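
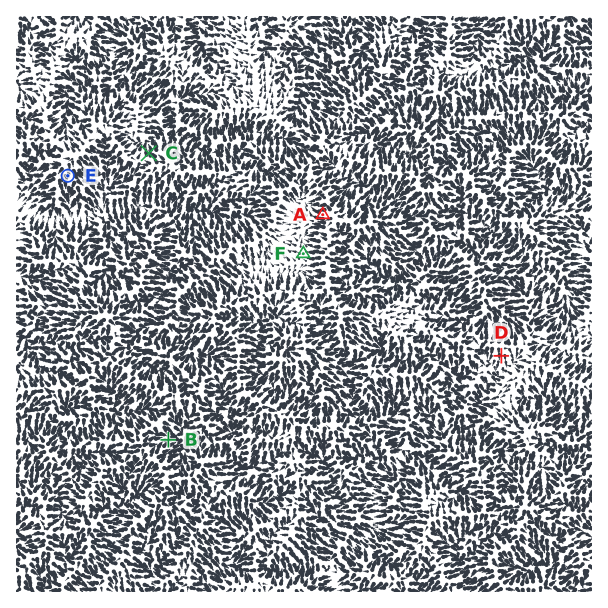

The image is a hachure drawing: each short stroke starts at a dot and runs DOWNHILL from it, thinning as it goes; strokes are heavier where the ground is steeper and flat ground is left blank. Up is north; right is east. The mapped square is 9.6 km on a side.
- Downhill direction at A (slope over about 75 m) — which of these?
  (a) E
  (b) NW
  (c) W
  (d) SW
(c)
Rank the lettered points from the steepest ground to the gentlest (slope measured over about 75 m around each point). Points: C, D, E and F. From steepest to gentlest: E C D F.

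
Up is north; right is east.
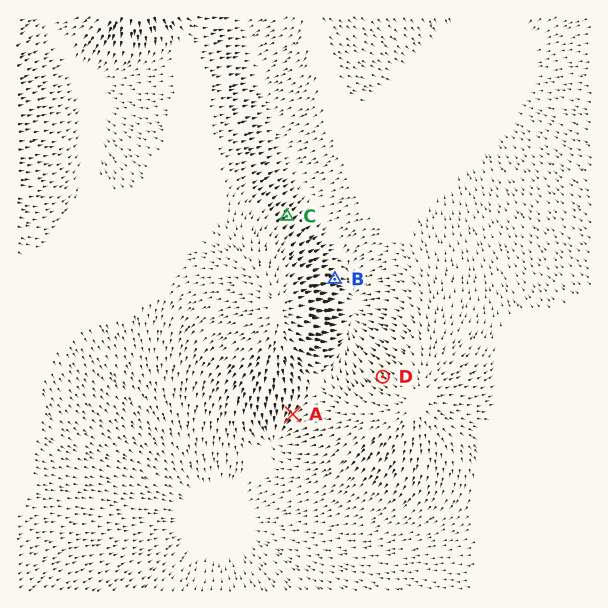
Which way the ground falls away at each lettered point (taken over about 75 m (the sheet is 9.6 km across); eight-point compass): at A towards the SW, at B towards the E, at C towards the NE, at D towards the NW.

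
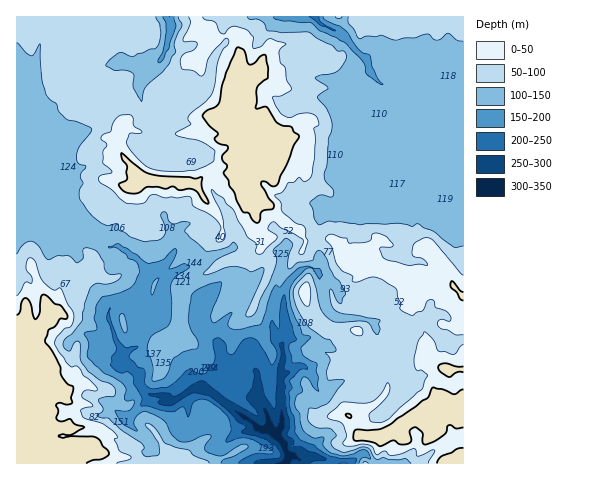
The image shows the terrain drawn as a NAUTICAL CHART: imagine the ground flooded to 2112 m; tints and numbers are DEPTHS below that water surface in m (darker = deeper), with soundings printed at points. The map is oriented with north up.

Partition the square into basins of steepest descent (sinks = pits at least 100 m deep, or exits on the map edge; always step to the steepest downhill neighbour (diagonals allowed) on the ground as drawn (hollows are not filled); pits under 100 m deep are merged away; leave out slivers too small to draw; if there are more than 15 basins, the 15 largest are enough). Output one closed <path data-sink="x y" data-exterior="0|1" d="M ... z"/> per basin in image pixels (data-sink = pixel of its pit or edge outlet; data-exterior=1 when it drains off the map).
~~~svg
<path data-sink="290 456" data-exterior="0" d="M47 16l-31 1 0 446 447 1 1-167-12-10-7 4-18 0-11 7-10-7-2-9-22-9-13-12-15 7-7-2-5-6-4-15-6-6-19 0-7 2-7-10-12-6-20-21-18-10-9-26 1-15 6-8-5-8-8-2-14 5-19-7-33 0-14 5-22-9-7-6-6 1-9-6-9-4-14-16-23-10-11-11-4-10 2-41z"/><path data-sink="315 17" data-exterior="1" d="M463 16l-268 1 2 5-1 5 13 2 4 13 15-7 6 0 6 5-1 33 6 9 0 31 4 30-8 10-1 15 9 26 18 10 20 21 12 6 7 10 7-2 19 0 6 6 4 15 5 6 7 2 15-7 13 12 22 9 2 9 10 7 11-7 18 0 7-4 12 8z"/><path data-sink="169 17" data-exterior="1" d="M194 16l-146 0 3 10 0 16-2 6 1 22 11 16 26 12 14 16 9 4 9 6 6-1 7 6 22 9 14-5 33 0 19 7 16-5 6 2 6 7-3-10-18-20-9 2-28 0-15-16-6-2-6-9 0-2 25-24 9-1 15-20-2-13-14-1 1-6z"/>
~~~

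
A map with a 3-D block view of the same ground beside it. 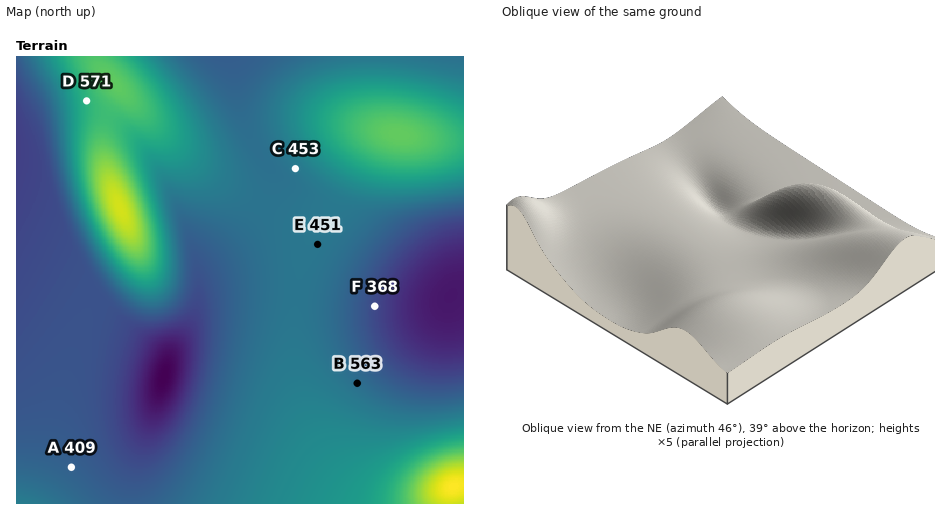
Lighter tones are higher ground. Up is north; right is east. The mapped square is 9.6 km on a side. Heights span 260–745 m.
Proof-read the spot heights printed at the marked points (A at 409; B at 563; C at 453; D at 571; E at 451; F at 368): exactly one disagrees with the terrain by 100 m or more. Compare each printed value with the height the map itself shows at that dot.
B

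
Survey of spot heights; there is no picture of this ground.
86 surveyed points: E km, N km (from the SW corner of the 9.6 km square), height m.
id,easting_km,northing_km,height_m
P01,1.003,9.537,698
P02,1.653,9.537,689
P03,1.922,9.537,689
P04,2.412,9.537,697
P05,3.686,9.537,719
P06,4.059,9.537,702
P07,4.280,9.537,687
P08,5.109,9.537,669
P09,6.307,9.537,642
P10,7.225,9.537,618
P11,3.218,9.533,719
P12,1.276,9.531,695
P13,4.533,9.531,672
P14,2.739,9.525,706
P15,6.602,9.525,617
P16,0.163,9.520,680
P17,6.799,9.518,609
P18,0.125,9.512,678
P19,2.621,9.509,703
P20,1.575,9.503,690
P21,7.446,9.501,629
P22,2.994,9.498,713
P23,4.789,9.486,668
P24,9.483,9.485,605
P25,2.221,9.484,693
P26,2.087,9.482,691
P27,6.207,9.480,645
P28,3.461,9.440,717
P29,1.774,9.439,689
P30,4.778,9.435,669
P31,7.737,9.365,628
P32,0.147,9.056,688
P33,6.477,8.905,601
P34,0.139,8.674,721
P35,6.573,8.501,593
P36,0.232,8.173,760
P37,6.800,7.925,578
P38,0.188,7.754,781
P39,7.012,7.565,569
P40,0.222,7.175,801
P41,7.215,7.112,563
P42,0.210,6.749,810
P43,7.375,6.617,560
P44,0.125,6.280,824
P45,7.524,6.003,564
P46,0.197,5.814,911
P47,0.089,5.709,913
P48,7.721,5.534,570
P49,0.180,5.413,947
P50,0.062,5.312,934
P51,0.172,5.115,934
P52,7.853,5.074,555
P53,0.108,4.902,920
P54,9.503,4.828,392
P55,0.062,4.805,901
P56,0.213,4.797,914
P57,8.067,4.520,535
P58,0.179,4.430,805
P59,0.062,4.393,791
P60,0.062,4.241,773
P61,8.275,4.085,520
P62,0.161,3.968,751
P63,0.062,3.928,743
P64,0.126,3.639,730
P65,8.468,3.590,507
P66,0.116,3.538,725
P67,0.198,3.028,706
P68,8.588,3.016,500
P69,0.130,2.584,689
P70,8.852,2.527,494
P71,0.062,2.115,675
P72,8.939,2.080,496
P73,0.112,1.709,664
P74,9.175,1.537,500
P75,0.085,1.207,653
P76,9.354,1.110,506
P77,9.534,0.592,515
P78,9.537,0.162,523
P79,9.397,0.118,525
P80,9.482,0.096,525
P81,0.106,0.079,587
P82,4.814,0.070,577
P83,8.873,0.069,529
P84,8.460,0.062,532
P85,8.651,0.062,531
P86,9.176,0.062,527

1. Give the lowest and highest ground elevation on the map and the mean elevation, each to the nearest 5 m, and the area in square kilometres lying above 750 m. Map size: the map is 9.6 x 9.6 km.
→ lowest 385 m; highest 970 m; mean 645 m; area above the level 13.9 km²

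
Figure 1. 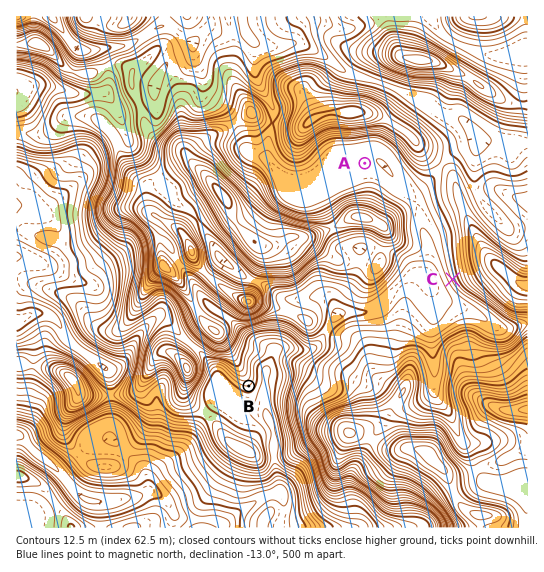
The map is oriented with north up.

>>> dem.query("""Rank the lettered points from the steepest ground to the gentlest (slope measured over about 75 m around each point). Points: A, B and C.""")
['C', 'B', 'A']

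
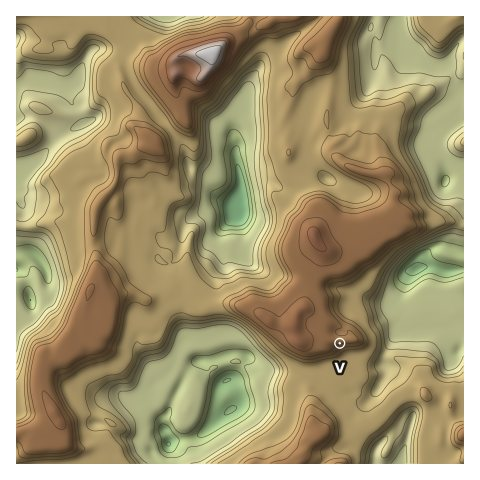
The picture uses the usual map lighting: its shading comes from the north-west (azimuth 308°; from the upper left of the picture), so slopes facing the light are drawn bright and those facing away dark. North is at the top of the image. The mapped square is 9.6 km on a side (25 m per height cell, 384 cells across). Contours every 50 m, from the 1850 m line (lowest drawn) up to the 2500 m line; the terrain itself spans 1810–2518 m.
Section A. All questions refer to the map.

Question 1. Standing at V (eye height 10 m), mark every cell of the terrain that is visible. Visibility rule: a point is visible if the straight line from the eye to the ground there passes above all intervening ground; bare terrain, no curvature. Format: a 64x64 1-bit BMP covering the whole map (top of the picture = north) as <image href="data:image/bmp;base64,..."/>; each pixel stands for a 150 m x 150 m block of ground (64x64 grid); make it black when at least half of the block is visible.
<image width="64" height="64" href="data:image/bmp;base64,Qk0+AgAAAAAAAD4AAAAoAAAAQAAAAEAAAAABAAEAAAAAAAACAAATCwAAEwsAAAIAAAAAAAAA////AAAAAAAAAAAf/geA/wAAAAf/A4B/AAAAAf8DgHoAAAAA/wPAfgAAAAA+P+B/AAAAAA4/8H8AAAAAB3/4PgAAAAADf/wwAAAAAAP//mAAAAAAA///5AAAAAAA/8/vAAAAAAB/z/8AAAAAAD/v8QAAAAAAD+/gAAAAAAAH5+AAAAAAAAPn4QAAAAAAD4AAAAAAAAAHAAAAAAAAAAAAAAAAAAAAAAAAAAAAAAAAAAAAAAAAAAAAAAAAAAAAAAAAAAAAAAAAAAAAAAAAAAAAAAAAAAAAAAAAAAAAAAAAAAAAAAAAAAAAAAAAAAAAAAAAAAAAAAAAAAAAAAAAAAAAAAAAAAAAAAAAAAAAAAAAAAAAAAAAAAAAAAAAAAAAAAAAAAAAAAAAAAAAAAAAAAAAAAAAAAAAAAAAAAAAAAAAAAAAAAAAAAAAAAAAAAAAAAAAAAAAAAAAAAAAAAAAAAAAAAAAAAAAAAAAAAAAAAAAAAAAAAAAAAAAAAAAAAAAAAAAAAAAAAAAAAAAAAAAAAAAAAAAAAAAAAAAAAAAAAAAAAAAAAAAAAAAAAAAAAAAAAAAAAAAAAAAAAAAAAAAAAAAAAAAAAAAAAAAAAAAAAAAAAAAAAAAAAAAAAAAAAAAAAAAAAAAAAAAAAAAAAAAAAAAAAAAAAAAAAAAAAAAAAAAAAAAAAAAAAAAAA=="/>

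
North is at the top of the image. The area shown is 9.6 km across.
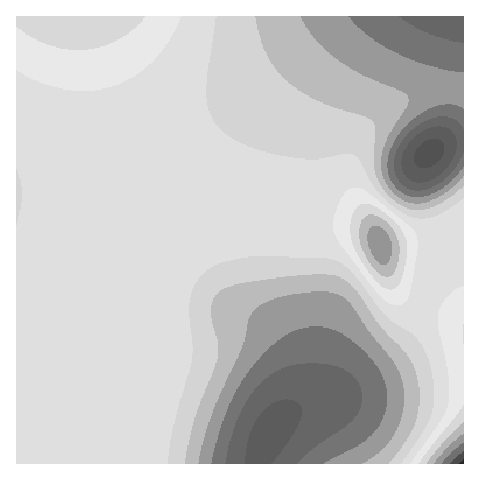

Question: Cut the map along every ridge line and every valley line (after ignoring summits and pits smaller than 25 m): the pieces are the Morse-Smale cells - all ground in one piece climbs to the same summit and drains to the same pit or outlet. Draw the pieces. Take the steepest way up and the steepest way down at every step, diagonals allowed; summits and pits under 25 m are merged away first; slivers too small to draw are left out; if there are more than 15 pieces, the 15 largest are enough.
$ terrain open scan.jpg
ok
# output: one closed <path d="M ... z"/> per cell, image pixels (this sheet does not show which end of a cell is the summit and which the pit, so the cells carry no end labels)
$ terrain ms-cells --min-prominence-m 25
<path d="M252 220l-22 1-29 7-23 14-18 22-13 33-5 49-19 79-4 38 344 1 1-144-40-14-3 1-1 6-14 24-21 20-50 37-31 12-22 12 10-12 5-9 1-29-10-34-20-25-8-16-4-16z"/><path d="M134 164l-57 18-61 8 1 274 102-1 4-38 19-79 5-49 9-27 13-21 0-8-4-11z"/><path d="M463 16l-102 0-17 14-50 58-17 24-11 24-12 43-1 41 100 5 14 3 9 7-24-48-2-23 3-16 12-19 13-14 19-13 26-10 12-2 22 0 7-55z"/><path d="M343 16l-251 0 16 67 26 78 4 2 14-6 33-16 30-19 42-31z"/><path d="M284 220l-31 0 0 10 3 47 5 20 7 12 20 25 9 27 1 31-6 14-6 7 1 2 17-9 24-8 13-8 50-38 21-23 8-16 1-7-16-8-12-13-8-21-5-21-9-12-18-6-44-1z"/><path d="M91 16l-75 1 1 173 60-8 32-8 26-10-22-65z"/><path d="M454 90l-31 2-17 6-22 12-25 27-6 11-3 16 0 11 3 15 23 44 17 51 12 13 16 8 13-34 7-10 13-6-26-63-4-13 0-20 3-6 11-10 8-14 10-31 1-8z"/><path d="M360 16l-16 0-3 2-84 73-46 33-26 17-50 23 33 72 0 16 15-14 18-10 22-6 30-2 0-31 5-29 8-24 11-24 35-48z"/><path d="M461 91l-3 0-2 3-4 19-9 24-16 17-3 6 0 20 4 13 26 63-13 6-7 10-12 34 41 13 1-227z"/><path d="M463 36l-6 49 0 5 5 2 2-1z"/>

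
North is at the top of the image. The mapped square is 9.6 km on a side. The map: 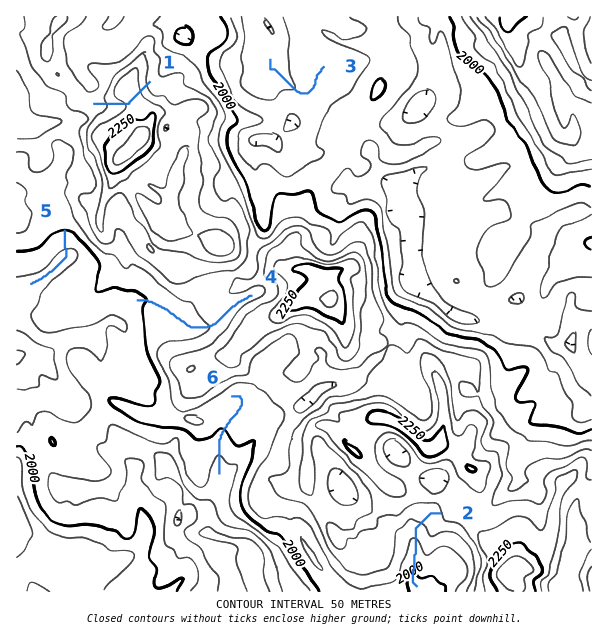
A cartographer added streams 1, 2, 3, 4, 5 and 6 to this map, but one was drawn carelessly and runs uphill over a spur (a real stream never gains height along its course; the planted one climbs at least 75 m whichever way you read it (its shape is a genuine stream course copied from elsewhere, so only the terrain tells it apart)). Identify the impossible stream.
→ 1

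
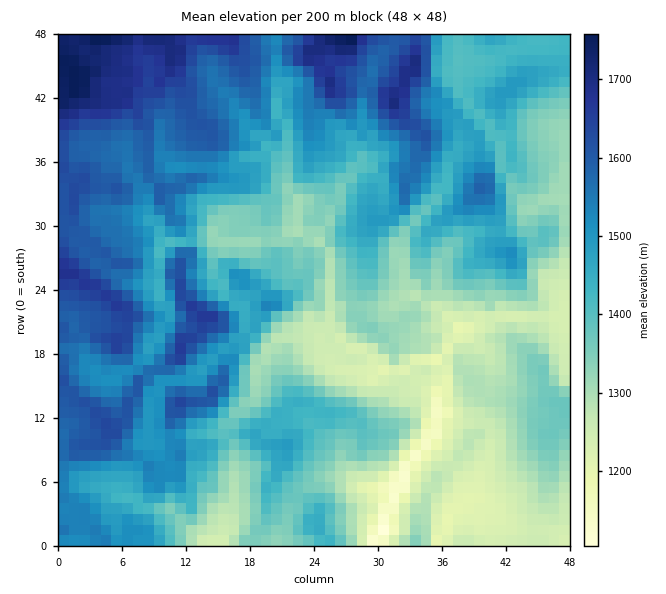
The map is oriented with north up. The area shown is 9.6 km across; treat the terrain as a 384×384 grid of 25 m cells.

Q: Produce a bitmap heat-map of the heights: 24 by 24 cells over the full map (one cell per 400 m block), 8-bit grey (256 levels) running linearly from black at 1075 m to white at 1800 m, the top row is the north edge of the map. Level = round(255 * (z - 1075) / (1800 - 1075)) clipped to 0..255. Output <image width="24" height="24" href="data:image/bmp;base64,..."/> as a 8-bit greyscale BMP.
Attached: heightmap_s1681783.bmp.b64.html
<image width="24" height="24" href="data:image/bmp;base64,Qk12BgAAAAAAADYEAAAoAAAAGAAAABgAAAABAAgAAAAAAEACAAATCwAAEwsAAAABAAAAAAAAAAAAAAEBAQACAgIAAwMDAAQEBAAFBQUABgYGAAcHBwAICAgACQkJAAoKCgALCwsADAwMAA0NDQAODg4ADw8PABAQEAAREREAEhISABMTEwAUFBQAFRUVABYWFgAXFxcAGBgYABkZGQAaGhoAGxsbABwcHAAdHR0AHh4eAB8fHwAgICAAISEhACIiIgAjIyMAJCQkACUlJQAmJiYAJycnACgoKAApKSkAKioqACsrKwAsLCwALS0tAC4uLgAvLy8AMDAwADExMQAyMjIAMzMzADQ0NAA1NTUANjY2ADc3NwA4ODgAOTk5ADo6OgA7OzsAPDw8AD09PQA+Pj4APz8/AEBAQABBQUEAQkJCAENDQwBEREQARUVFAEZGRgBHR0cASEhIAElJSQBKSkoAS0tLAExMTABNTU0ATk5OAE9PTwBQUFAAUVFRAFJSUgBTU1MAVFRUAFVVVQBWVlYAV1dXAFhYWABZWVkAWlpaAFtbWwBcXFwAXV1dAF5eXgBfX18AYGBgAGFhYQBiYmIAY2NjAGRkZABlZWUAZmZmAGdnZwBoaGgAaWlpAGpqagBra2sAbGxsAG1tbQBubm4Ab29vAHBwcABxcXEAcnJyAHNzcwB0dHQAdXV1AHZ2dgB3d3cAeHh4AHl5eQB6enoAe3t7AHx8fAB9fX0Afn5+AH9/fwCAgIAAgYGBAIKCggCDg4MAhISEAIWFhQCGhoYAh4eHAIiIiACJiYkAioqKAIuLiwCMjIwAjY2NAI6OjgCPj48AkJCQAJGRkQCSkpIAk5OTAJSUlACVlZUAlpaWAJeXlwCYmJgAmZmZAJqamgCbm5sAnJycAJ2dnQCenp4An5+fAKCgoAChoaEAoqKiAKOjowCkpKQApaWlAKampgCnp6cAqKioAKmpqQCqqqoAq6urAKysrACtra0Arq6uAK+vrwCwsLAAsbGxALKysgCzs7MAtLS0ALW1tQC2trYAt7e3ALi4uAC5ubkAurq6ALu7uwC8vLwAvb29AL6+vgC/v78AwMDAAMHBwQDCwsIAw8PDAMTExADFxcUAxsbGAMfHxwDIyMgAycnJAMrKygDLy8sAzMzMAM3NzQDOzs4Az8/PANDQ0ADR0dEA0tLSANPT0wDU1NQA1dXVANbW1gDX19cA2NjYANnZ2QDa2toA29vbANzc3ADd3d0A3t7eAN/f3wDg4OAA4eHhAOLi4gDj4+MA5OTkAOXl5QDm5uYA5+fnAOjo6ADp6ekA6urqAOvr6wDs7OwA7e3tAO7u7gDv7+8A8PDwAPHx8QDy8vIA8/PzAPT09AD19fUA9vb2APf39wD4+PgA+fn5APr6+gD7+/sA/Pz8AP39/QD+/v4A////AKKinJqQakg+UWNdcX1dKB5PPzU5Nzo+OqOhkIx7ZmZIS2hnc3tXNxpFQi4xNDtDQ6CQgoKTiHVbT3FyaWZJMRsuRjQwNj9MSqCWkJGhnoFnU2yEblxLRjMeP0A2O0hVVrW6tqGYoY57ZoKPf2tfZlsqJj1CPVBgYLO8w6qYpod0d4aEf3ZvcGVQIDREQ1RlZ7m+traYv7OZY2iAgHtyXlBFJzFGTFhkarqlnrOdpaK1eVdtbFVGPD48MTpNTFViWLKepqKnuJmehVJZTT07Nzs3M0BKR1ZjRbGyxrSSvr2fj2JLRD49SFhRSTU8R1ZRPra6wcCfpMjDkohaR0JSXVVVRzU2Pj9AOb7Dy7eOqr2Xh5WRZk9ZXlFOSkxQUVRNO9HLtaOJupp6mIdybVJib1tVW2Vub3tNP8m4t6+Iq5ltbWltZFdqfF5haGiDjpJfTbu3rqaNiXlYWlxYVVl9inBqgXF+i3xuX76vqp6Vp4RiYGdfV114kJJ7fZOWk2RdWcG6t6ysrJSIhXljXWdtio6lfoytnmNaUsC8tKquo6iek4pphH5wepOsloWhj3JkVruzrq6tqa+ulYV2j5KFfo6rq4iPfXdhWMa7uLays7u3npOEm5mRlKy8spGKeXNeV+HY1Mu8ubuuoKaFoa2ypM/CoI97jH1nYO3m2dTMxbqqsaqKoc/Gsc7Mo3t8i5GEd+7n3tXO2LqxvrKfwdPKtL3YonV2e4aHhOjo5drb3MnMyrGrzN7nxrjGpnd7gnx7fQ=="/>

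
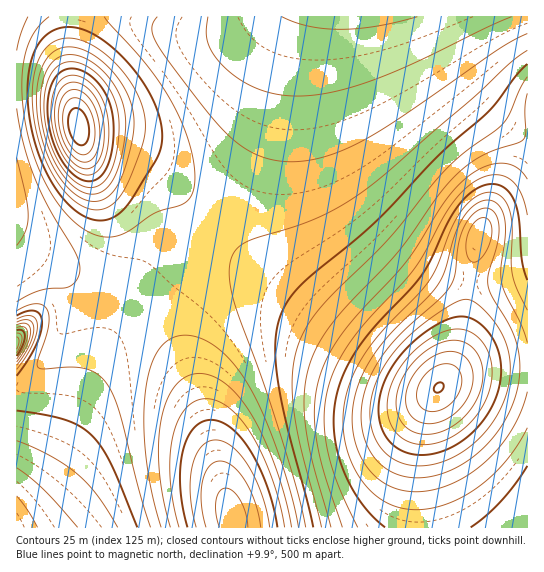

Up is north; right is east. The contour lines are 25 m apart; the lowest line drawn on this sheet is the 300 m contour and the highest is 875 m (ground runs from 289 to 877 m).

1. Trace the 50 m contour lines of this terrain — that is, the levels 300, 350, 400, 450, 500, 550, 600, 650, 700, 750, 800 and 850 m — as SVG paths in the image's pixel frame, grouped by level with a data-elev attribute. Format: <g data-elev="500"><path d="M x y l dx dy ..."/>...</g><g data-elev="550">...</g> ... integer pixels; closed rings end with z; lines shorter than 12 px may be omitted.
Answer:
<g data-elev="300"><path d="M219 527l-3-13 0-13 3-9 7-4 8 4 7 9 5 13 2 13"/></g><g data-elev="350"><path d="M196 527l-6-32 2-28 3-11 6-9 6-5 8-2 8 1 10 6 8 8 8 11 13 29 8 32"/></g><g data-elev="400"><path d="M179 527l-6-22-3-24 0-23 2-20 5-16 8-12 9-8 12-3 11 2 12 7 12 11 10 15 11 20 10 24 8 25 5 24"/><path d="M417 17l-40 9-36 3-32-3-27-9"/></g><g data-elev="450"><path d="M161 527l-9-33-6-36-2-35 1-32 5-24 8-17 12-11 15-4 16 3 17 10 16 16 15 21 14 30 15 37 13 42 8 33"/><path d="M17 108l6 34 11 35 15 32 26 44 5 16-3 10-7 7-31 5-22 11"/><path d="M527 34l-29 16-96 67-40 24-20 10-19 6-18 4-18 1-18-3-18-7-16-11-17-16-40-51-21-31-5-14 1-7 4-5"/><path d="M28 17l-7 17-4 16"/></g><g data-elev="500"><path d="M137 527l-27-65-9-16-10-11-12-9-14-6-20-5-28-4"/><path d="M17 376l18-29 5-13 2-11-2-8-5-4-8 0-10 5"/><path d="M92 219l10 1 9-2 9-5 9-10 29-48 4-13-1-16-4-17-8-18-13-18-14-17-16-14-15-9-14-5-14-1-10 4-8 5-7 9-5 10-4 14-1 14 2 35 9 36 14 31 18 22 11 8z"/><path d="M527 64l-11 11-27 36-50 44-68 71-68 57-12 14-8 13-5 14-2 15-1 18 2 21 9 45 27 104"/></g><g data-elev="550"><path d="M78 527l-34-37-27-22"/><path d="M17 365l12-19 5-17-1-6-4-3-6 0-6 2"/><path d="M88 201l10 0 8-3 7-7 6-9 7-16 6-24 2-16-1-13-3-12-5-12-8-12-10-11-10-9-12-7-11-3-9 0-8 3-7 5-9 15-4 23 1 28 7 28 12 24 14 18 8 6z"/><path d="M527 93l-2 16 1 24-2 6-6 4-23 7-13 6-15 9-13 12-17 20-39 55-64 69-11 16-9 16-6 16-3 16-1 17 1 19 7 38 19 68"/></g><g data-elev="600"><path d="M17 359l7-13 4-12-1-4-2-3-8 1"/><path d="M527 215l-7-24-5-8-8-5-8-3-9 0-11 4-9 6-11 10-10 14-24 44-11 16-52 58-22 31-8 19-6 18-2 19 1 20 4 21 6 22 23 50"/><path d="M88 187l7 0 7-4 5-5 5-9 6-28 0-28-7-20-12-17-16-12-8-2-8 0-6 2-6 4-7 13-4 20 1 22 6 23 10 20 13 15z"/></g><g data-elev="650"><path d="M17 353l4-8 1-7-1-4-4-1"/><path d="M527 310l-10-21-5-15-1-13 1-35-3-19-5-8-7-5-7-2-9 2-12 8-12 15-7 16-13 34-9 15-47 51-19 25-8 16-6 15-4 16-1 16 1 17 5 17 6 15 10 14 10 11 12 8 14 5 13 2 16-2 16-4 16-7 16-10 15-12 13-14 12-16 9-17"/><path d="M82 174l7 1 5-1 5-5 4-6 5-18 0-23-4-19-8-14-13-11-12-3-9 4-7 9-4 14 0 17 4 19 7 16 9 13z"/></g><g data-elev="700"><path d="M405 477l16 1 17-3 16-6 16-10 15-12 13-16 10-17 7-17 5-26-3-25-6-17-19-32-4-12 0-11 9-28 2-16-3-15-3-4-4-3-6 0-7 3-6 6-6 9-6 19-3 30-5 12-10 11-33 29-17 19-15 21-10 23-3 15-1 14 2 14 4 13 7 11 9 10 11 6z"/><path d="M83 162l7-1 7-9 3-13-1-16-3-13-6-11-8-7-9-2-7 3-5 8-2 10 0 14 3 12 5 12 8 9z"/></g><g data-elev="750"><path d="M412 454l10 1 12-1 12-4 12-6 11-9 10-10 15-23 7-24 0-12-2-12-4-11-6-10-8-9-8-5-10-2-9 0-12 5-15 9-13 10-12 12-9 13-8 13-4 14-2 12 0 12 2 10 5 10 7 8 9 6z"/><path d="M79 145l4 0 4-3 2-7 0-8-2-8-3-6-5-4-4-1-5 5-2 12 4 12z"/></g><g data-elev="800"><path d="M421 434l16-1 16-7 14-12 10-15 5-17 0-16-5-13-11-10-8-2-8-1-17 7-18 14-13 18-6 19 2 17 4 8 5 5z"/></g><g data-elev="850"><path d="M429 411l9 0 8-4 7-5 5-8 3-9 1-8-3-7-5-4-8-2-9 2-10 6-7 10-3 9 0 10 5 7z"/></g>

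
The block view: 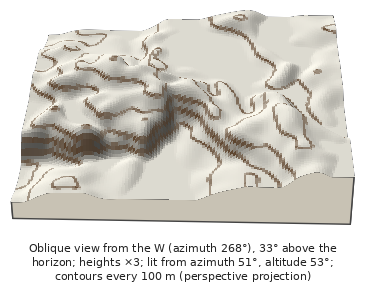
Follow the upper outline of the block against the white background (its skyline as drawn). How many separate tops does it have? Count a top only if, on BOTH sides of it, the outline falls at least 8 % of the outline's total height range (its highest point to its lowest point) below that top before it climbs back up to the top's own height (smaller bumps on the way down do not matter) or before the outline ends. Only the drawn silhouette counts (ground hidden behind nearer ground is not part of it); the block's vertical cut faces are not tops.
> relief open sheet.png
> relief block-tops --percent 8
1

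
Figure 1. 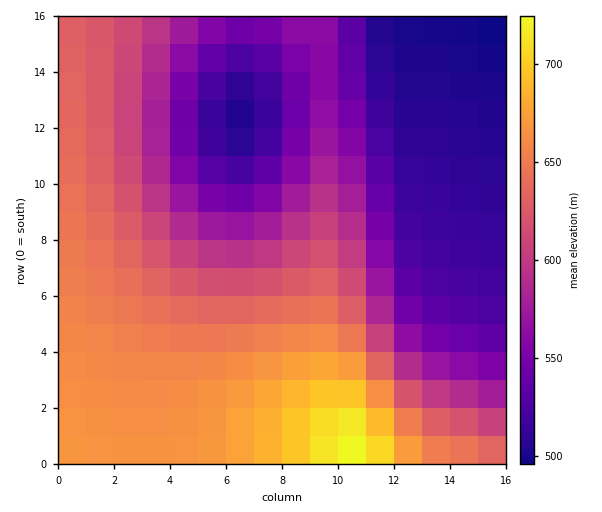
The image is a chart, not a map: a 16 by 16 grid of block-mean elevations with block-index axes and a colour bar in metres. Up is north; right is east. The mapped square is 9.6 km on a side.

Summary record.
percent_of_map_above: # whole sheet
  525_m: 79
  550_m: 68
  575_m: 58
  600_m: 49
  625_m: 39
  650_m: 24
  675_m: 7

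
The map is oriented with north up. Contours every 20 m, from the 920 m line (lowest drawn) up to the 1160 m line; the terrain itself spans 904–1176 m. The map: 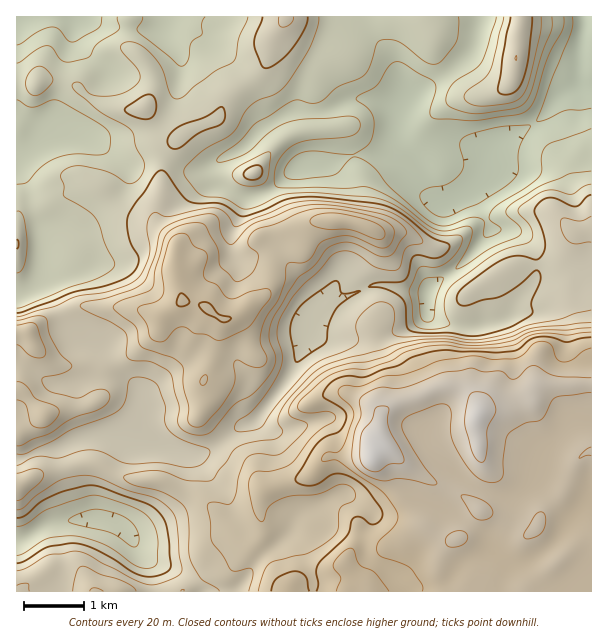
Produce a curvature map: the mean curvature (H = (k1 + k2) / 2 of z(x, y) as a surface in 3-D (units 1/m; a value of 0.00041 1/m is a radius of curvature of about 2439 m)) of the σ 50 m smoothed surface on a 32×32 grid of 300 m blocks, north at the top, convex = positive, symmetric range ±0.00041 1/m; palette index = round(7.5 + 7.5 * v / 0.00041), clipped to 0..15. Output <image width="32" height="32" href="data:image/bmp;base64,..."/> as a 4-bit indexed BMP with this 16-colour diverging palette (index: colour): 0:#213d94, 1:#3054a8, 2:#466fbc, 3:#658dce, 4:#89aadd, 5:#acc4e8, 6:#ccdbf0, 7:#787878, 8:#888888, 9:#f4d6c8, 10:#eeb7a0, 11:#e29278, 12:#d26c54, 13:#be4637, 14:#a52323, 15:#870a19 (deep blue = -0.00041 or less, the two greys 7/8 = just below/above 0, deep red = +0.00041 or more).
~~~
<image width="32" height="32" href="data:image/bmp;base64,Qk12AgAAAAAAAHYAAAAoAAAAIAAAACAAAAABAAQAAAAAAAACAAATCwAAEwsAABAAAAAAAAAAlD0hAKhUMAC8b0YAzo1lAN2qiQDoxKwA8NvMAHh4eACIiIgAyNb0AKC37gB4kuIAVGzSADdGvgAjI6UAGQqHALhovcm6Zzi6V4l2Z3iIh3d9nJkhOJiFmXymZ3lndmmXGJt1NWqomEZWxqlop2iFiFIzRUVpiGl2c5d4qId4qVjEVERFZ5hqZVaVSIZrl3l353dHmbqmbKd0E4hol1d3pt2pru/HaIua5kyXl1and4cUa8Y0REeaVsuPrFdchneJxiNGd1Z1Z0WJbbVnbHZ3eH+nVXd+1TKWICqjZm13d3eKmelmSMp1H/edu5VbmKdms0V4VVu6egG+2LisqZaqu1epiHVnp2yRWKWZiZypplWNVmWal2dshEM0Ov/tyf+M+FZUS4Z7eTV3iXIAAACJaU66vMyoqttid3q8BadzMTMRXKq2ipZ840dmiBXqh3iHhlIyKMhnR7hUdlwiTLl3h7WIZjP4tVeJ0jWYTTG9l4e1iHeD+pWceJY6+P/zJEeYlndoiV3pTtzf//9gXFR6uYmHeHpjagB823WDBUSM7ph5iLlatjJmIiElQ3d3U0lIWLuWN4RX3zJUeWd5h3ZWhnZlVoiZYwfERVZneHd3eYiHdlRniqtjndzKVpZURGiIdVWMymiLhkRWqlaJeWVUh4lrqIxXipiWlzRmSN3fk2adm2RKdoiZloiZdWZ4frN2emd2rWWGaZhpqWWZQ2/DZmp1q8VYdoqZV4h4m4Rdt1RWdUeGaIdnvIaHiJmUPMij"/>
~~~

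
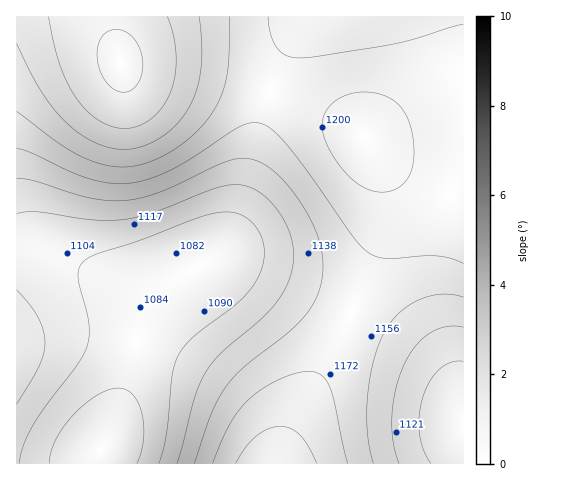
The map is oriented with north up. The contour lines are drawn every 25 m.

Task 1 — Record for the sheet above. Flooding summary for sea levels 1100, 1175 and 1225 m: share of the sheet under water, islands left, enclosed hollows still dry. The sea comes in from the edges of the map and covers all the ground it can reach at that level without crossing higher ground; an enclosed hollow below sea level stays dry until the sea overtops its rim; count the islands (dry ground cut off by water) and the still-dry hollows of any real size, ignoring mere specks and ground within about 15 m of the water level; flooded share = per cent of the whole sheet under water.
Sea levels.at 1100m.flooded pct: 18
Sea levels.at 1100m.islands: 0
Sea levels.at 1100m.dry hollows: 0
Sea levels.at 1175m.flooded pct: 60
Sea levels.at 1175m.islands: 0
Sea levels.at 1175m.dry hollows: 0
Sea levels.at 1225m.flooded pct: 90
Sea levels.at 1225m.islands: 0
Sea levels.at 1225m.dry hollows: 0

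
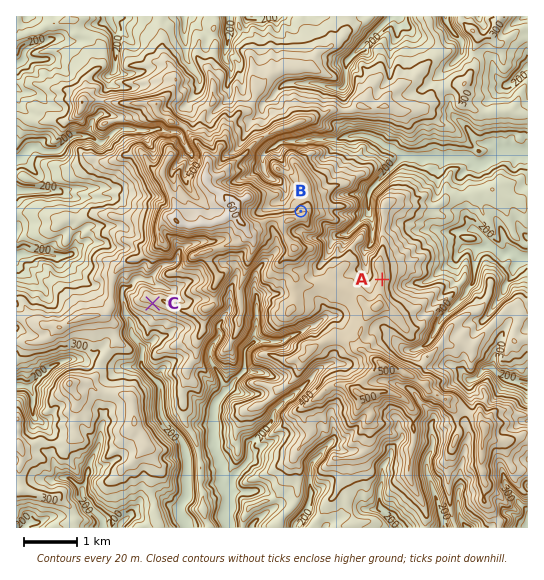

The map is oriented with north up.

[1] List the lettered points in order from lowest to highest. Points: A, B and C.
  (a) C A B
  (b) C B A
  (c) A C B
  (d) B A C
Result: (a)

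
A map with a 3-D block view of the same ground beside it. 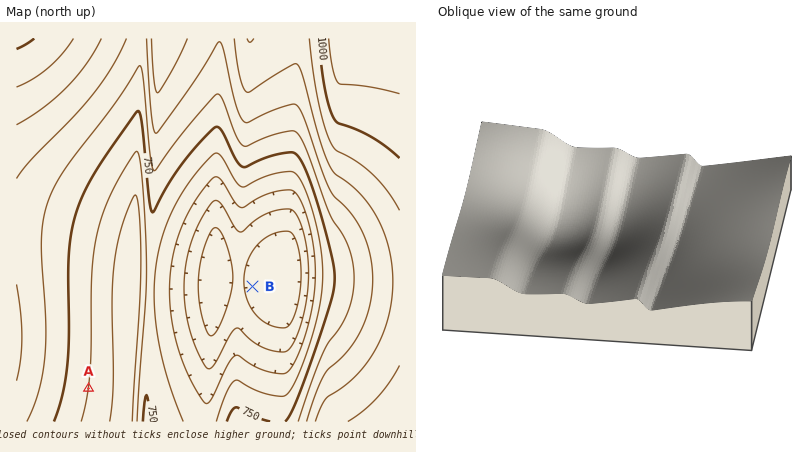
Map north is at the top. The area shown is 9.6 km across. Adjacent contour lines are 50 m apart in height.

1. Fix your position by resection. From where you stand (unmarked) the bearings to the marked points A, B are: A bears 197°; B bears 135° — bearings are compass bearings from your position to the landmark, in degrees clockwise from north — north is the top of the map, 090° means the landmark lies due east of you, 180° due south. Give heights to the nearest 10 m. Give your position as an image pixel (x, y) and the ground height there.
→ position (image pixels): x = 151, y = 185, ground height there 770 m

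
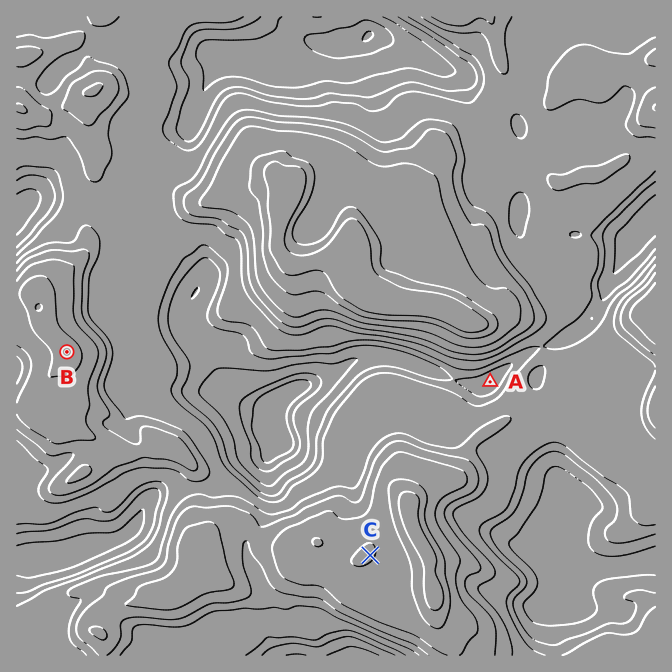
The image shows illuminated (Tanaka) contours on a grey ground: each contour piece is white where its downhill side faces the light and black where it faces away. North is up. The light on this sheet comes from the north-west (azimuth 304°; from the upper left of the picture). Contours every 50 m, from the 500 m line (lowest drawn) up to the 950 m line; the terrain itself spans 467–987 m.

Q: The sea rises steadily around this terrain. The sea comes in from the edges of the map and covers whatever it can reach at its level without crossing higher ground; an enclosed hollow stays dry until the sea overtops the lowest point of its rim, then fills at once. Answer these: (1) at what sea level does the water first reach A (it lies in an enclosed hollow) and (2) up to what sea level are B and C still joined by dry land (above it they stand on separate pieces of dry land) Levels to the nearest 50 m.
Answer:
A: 700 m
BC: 750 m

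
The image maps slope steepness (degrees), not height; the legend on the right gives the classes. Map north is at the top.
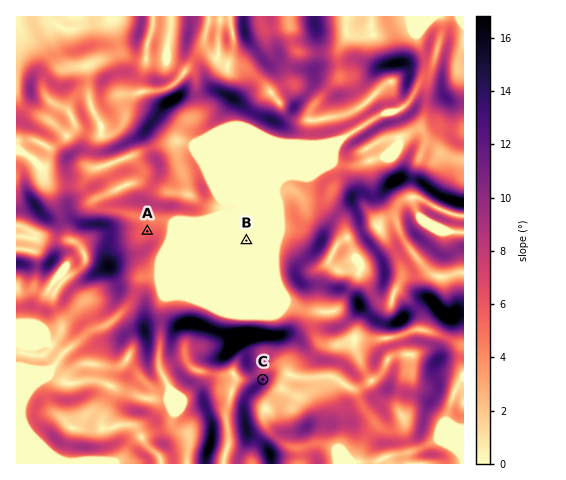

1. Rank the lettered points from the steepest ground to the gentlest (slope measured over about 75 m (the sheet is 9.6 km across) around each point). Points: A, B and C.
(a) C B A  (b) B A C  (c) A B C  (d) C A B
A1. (d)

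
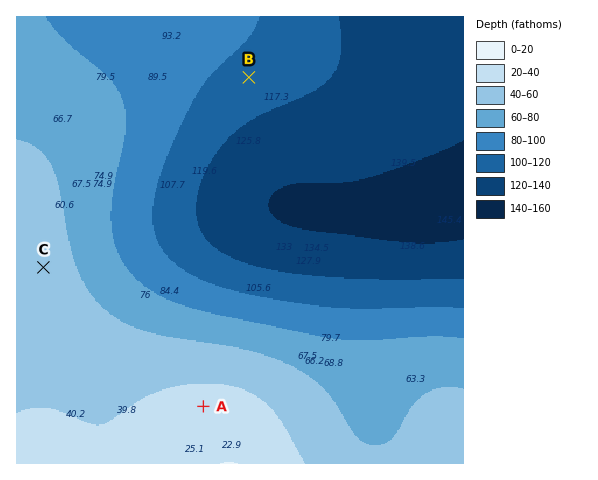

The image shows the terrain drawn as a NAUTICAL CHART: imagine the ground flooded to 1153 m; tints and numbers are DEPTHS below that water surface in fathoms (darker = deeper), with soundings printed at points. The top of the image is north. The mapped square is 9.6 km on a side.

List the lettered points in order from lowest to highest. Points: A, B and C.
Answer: B C A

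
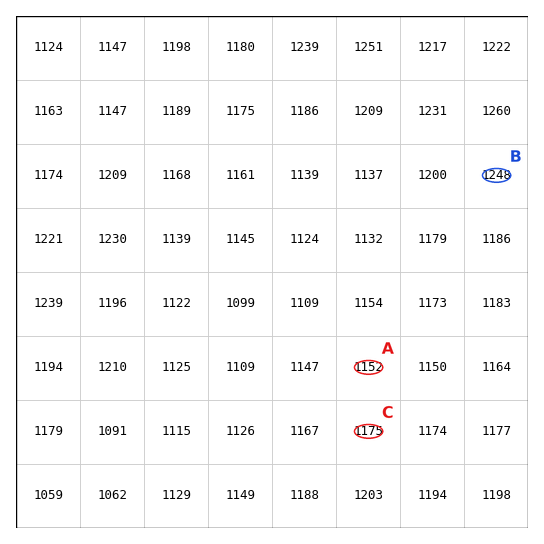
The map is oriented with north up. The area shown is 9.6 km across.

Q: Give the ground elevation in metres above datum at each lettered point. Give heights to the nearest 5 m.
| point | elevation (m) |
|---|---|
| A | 1150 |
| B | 1250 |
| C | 1175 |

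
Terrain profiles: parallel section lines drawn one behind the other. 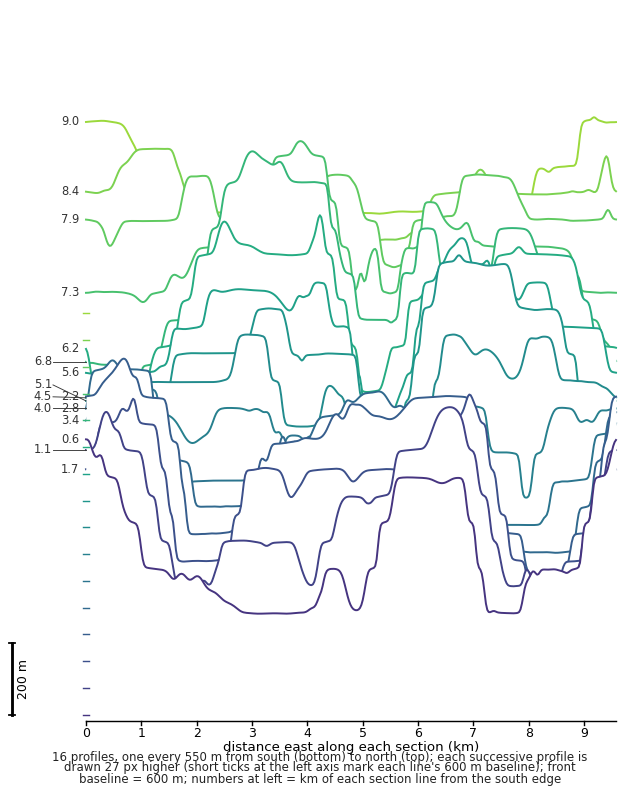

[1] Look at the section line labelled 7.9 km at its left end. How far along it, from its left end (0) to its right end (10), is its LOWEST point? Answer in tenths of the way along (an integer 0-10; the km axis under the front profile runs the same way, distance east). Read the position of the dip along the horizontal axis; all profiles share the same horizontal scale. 6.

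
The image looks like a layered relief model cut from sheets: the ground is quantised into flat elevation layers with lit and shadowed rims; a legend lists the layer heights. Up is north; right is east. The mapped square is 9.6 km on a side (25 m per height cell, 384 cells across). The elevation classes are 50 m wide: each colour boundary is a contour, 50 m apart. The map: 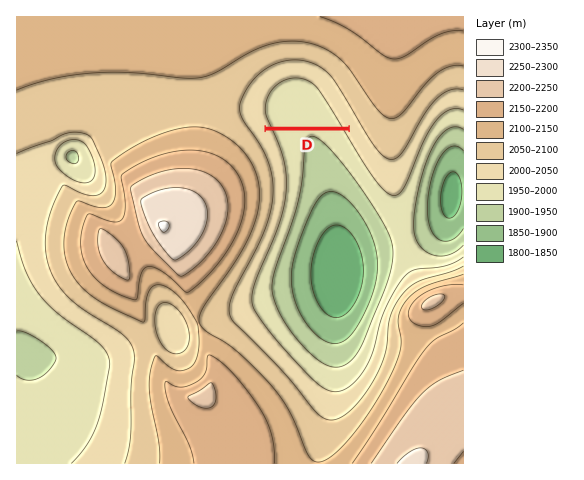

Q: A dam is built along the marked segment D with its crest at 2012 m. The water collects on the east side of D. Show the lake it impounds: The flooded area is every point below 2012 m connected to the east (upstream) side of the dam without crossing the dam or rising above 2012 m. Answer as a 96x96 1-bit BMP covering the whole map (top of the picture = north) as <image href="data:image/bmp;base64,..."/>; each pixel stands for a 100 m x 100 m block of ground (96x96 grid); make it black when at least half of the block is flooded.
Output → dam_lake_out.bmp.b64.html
<image width="96" height="96" href="data:image/bmp;base64,Qk2+BAAAAAAAAD4AAAAoAAAAYAAAAGAAAAABAAEAAAAAAIAEAAATCwAAEwsAAAIAAAAAAAAA////AAAAAAAAAAAAAAAAAAAAAAAAAAAAAAAAAAAAAAAAAAAAAAAAAAAAAAAAAAAAAAAAAAAAAAAAAAAAAAAAAAAAAAAAAAAAAAAAAAAAAAAAAAAAAAAAAAAAAAAAAAAAAAAAAAAAAAAAAAAAAAAAAAAAAAAAAAAAAAAAAAAAAAAAAAAAAAAAAAAAAAAAAAAAAAAAAAAAAAAAAAAAAAAAAAAAAAAAAAAAAAAAAAAAAAAAAAAAAAAAAAAAAAAAAAAAAAAAAAAAAAAAAAAAAAAAAAAAAAAAAAAAAAAAAAAAAAAAAAAAAAAAAAAAAAAAAAAAAAAAAAAAAAAAAAAAAAAAAAAAAAAAAAAAAAAAAAAAAAAAAAAAAAAAAAAAAAAAAAAAAAAAAAAAAAAAAAAAAAAAAAAAAAAAAAAAAAAAAAAAAAAAAAAAAAAAAAAAAAAAAAAAAAAAAAAAAAAAAAAAAAAAAAAAAAAAAAAAAAAAAAAAAAAAAAAAAAAAAAAAAAAAAAAAAAAAAAAAAAAAAAAAAAAAAAAAAAAAAAAAAAAAAAAAAAAAAAAAAAAAAAAAAAAAAAAAAAAAAAAAAAAAAAAAAAAAAAAAAAAAAAAAAAAAAAAAAAAAAAAAAAAAAAAAAAAAAAAAAAAAAAAAAAAAAAAAAAAAAAAAAAAAAAAAAAAAAAAAAAAAAAAAAAAAAAAAAAAAAAAAAAAAAAAAAAAAAAAAAAAAAAAAAAAAAAAAAAAAAAAAAAAAAAAAAAAAAAAAAAAAAAAAAAAAAAAAAAAAAAAAAAAAAAAAAAAAAAAAAAAAAAAAAAAAAAAAAAAAAAAAAAAAAAAAAAAAAAAAAAAAAAAAAAAAAAAAAAAAAAAAAAAAAAAAAAAAAAAAAAAAAAAAAAAAAAAAAAAAAAAAAAAAAAAAAAAAAAAAAAAAAAAAAAAAAAAAAAAAAAAAAAAAAAAAAAAAAAAAAAAAAAAAAAAAAAAAAAAAAAAAAAAAAAAAAAAAAAAAAAAAAAAAAAAAAAAAAAAAAAAAAAAAAAAAAAAAAAAAAAAAAAAAAAAAAAAAAAAAAAAAAAAAAAAAAAAAAAAAAAAAAAAAAAAAAAAAAAAAAAAAAAAAAAAAAAAAAAAAAAAAAAAAAAAAAAAAAAAAAAAAAAAAAAAAAAAAAAAAAAAAAAAAAAAH//4AAAAAAAAAAAAH//wAAAAAAAAAAAAP//wAAAAAAAAAAAAP//gAAAAAAAAAAAAP//AAAAAAAAAAAAAP//AAAAAAAAAAAAAH/+AAAAAAAAAAAAAH/+AAAAAAAAAAAAAD/8AAAAAAAAAAAAAB/4AAAAAAAAAAAAAA/wAAAAAAAAAAAAAAPAAAAAAAAAAAAAAAAAAAAAAAAAAAAAAAAAAAAAAAAAAAAAAAAAAAAAAAAAAAAAAAAAAAAAAAAAAAAAAAAAAAAAAAAAAAAAAAAAAAAAAAAAAAAAAAAAAAAAAAAAAAAAAAAAAAAAAAAAAAAAAAAAAAAAAAAAAAAAAAAAAAAAAAAAAAAAAAAAAAAAAAAAAAAAAAAAAAAAA="/>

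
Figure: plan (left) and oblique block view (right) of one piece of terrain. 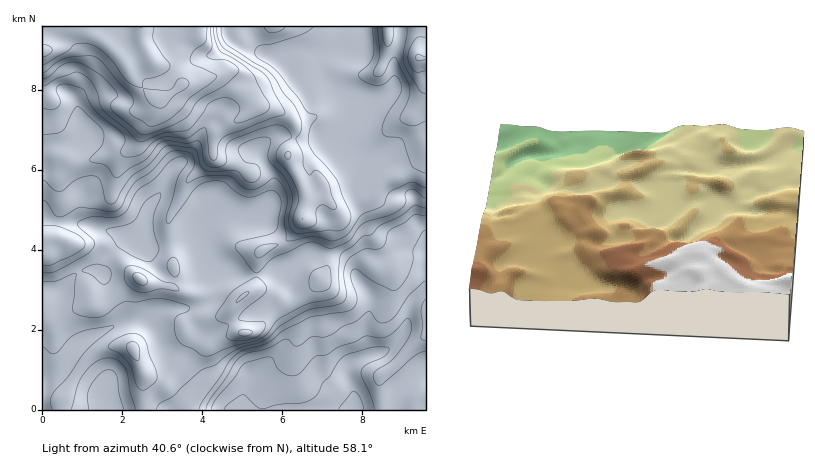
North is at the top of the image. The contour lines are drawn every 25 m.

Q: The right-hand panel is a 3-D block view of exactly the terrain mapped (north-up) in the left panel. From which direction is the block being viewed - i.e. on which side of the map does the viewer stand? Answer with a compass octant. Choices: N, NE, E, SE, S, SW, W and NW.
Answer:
N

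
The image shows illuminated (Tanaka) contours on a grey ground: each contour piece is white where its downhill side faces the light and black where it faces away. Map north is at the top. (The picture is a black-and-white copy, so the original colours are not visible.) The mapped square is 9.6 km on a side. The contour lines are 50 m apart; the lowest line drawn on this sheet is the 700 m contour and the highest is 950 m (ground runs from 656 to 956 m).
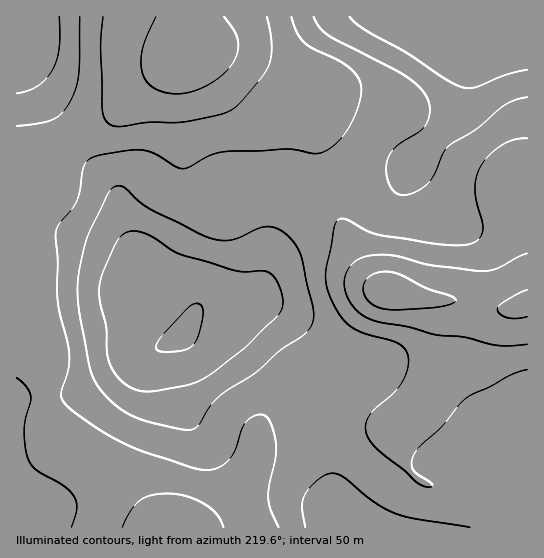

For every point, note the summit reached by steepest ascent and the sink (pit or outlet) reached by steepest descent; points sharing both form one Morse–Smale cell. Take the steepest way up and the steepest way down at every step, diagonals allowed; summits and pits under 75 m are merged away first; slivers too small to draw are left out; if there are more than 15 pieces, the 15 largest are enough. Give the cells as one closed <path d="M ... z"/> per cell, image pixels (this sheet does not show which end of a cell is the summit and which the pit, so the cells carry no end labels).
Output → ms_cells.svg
<path d="M225 51l-28 0-7 2-44 28-35 35-36 20-30 23-6 2-20 0-3 2 1 236 36-2 26-5 44-27 30-13 29-17 11-20 6-6 7-2 28-2 17-6 12-17 9-41 9-23 18-19 24-13-6-16-2-39-11-30 0-22-23-6-36-17z"/><path d="M259 304l-16 3-33 0-11 2-6 6-11 20-29 17-30 13-44 27-26 5-36 2-1 128 330 1-9-14-4-12-6-53 0-19 2-15 10-22 9-15 11-9-9-4-36-32-20-14-23-12z"/><path d="M323 187l-24 12-18 19-9 23-9 41-7 12-5 5-12 5-22 2 26 1 16-3 12 3 31 17 48 41 9 4-11 9-9 15-10 22-2 15 0 19 5 32 0 13 7 23 8 11 180 0 1-223-17 4-13 0-32-8-43-2-41-10-13-12-12-19z"/><path d="M527 16l-93 0 5 13 6 9 13 9 7 10 2 29-7 23-53 60-8 3-48 5-27 9 0 4 33 68 12 19 13 12 41 10 43 2 32 8 13 0 17-6z"/><path d="M433 16l-239 0-2 35 33 0 12 2 44 20 23 6 0 22 11 30 2 39 6 17 28-10 48-5 8-3 53-60 7-23-2-29-7-10-13-9z"/><path d="M193 16l-176 0-1 146 23-1 6-2 30-23 36-20 35-35 45-28 2-4z"/>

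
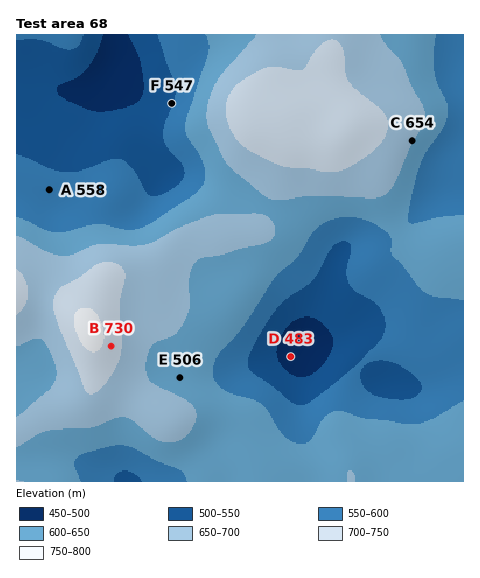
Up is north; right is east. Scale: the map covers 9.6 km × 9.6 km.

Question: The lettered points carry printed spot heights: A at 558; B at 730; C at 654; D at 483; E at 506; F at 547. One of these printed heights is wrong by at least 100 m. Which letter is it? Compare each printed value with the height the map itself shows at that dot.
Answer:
E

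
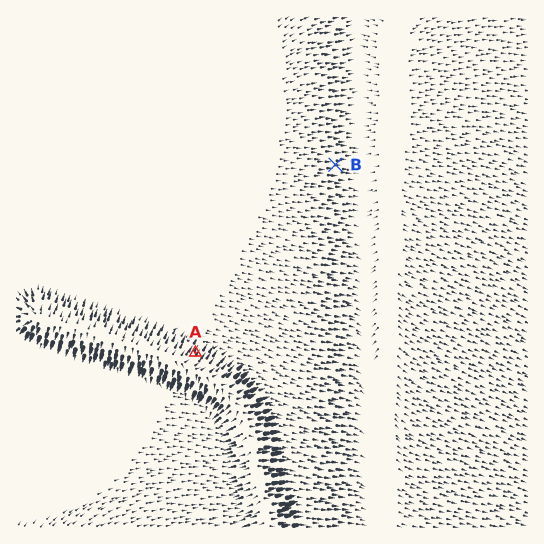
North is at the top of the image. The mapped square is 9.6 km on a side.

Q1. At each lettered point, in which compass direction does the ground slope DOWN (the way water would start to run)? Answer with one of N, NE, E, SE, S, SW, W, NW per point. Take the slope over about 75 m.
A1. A NE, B E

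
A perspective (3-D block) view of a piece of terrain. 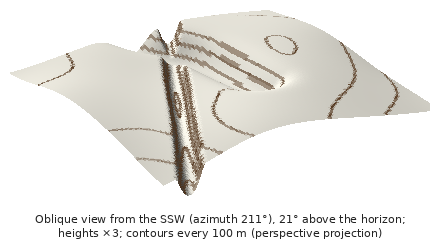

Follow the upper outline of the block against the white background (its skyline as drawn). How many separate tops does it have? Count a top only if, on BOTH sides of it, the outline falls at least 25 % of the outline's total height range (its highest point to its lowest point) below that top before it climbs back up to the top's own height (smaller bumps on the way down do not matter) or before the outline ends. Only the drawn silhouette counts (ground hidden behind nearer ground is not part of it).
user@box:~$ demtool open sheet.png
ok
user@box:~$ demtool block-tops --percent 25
1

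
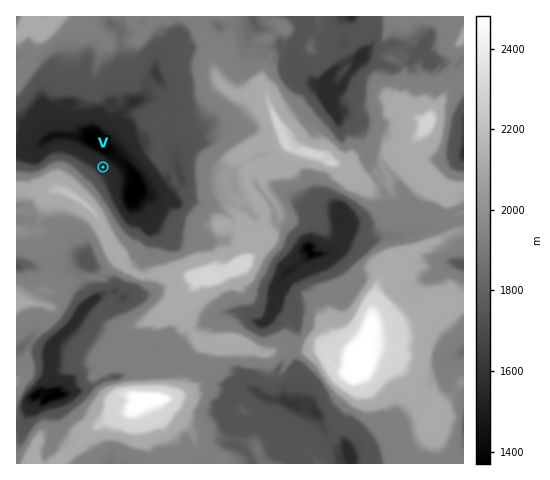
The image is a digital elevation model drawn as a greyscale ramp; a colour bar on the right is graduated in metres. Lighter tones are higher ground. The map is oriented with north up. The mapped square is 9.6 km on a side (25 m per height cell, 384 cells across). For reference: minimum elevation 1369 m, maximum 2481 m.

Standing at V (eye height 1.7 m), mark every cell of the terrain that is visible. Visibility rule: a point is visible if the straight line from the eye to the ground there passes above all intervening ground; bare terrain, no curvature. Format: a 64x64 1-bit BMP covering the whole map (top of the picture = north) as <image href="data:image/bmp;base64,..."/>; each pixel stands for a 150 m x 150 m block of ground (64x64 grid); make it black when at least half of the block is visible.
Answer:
<image width="64" height="64" href="data:image/bmp;base64,Qk0+AgAAAAAAAD4AAAAoAAAAQAAAAEAAAAABAAEAAAAAAAACAAATCwAAEwsAAAIAAAAAAAAA////AAAAAAAAAAAAAAAAAAAAAAAAAAAAAAAAAAAAAAAAAAAAAAAAAAAAAAAAAAAAAAAAAAAAAAAAAAAAAAAAAAAAAAAAAAAAAAAAAAAAAAAAAAAAAAAAAAAAAAAAAAAAAAAAAAAAAAAAAAAAAAAAAAAAAAAAAAAAAAAAAAAAAAAAAAAAAAAAAAAAAAAAAAAAAAAAAAAAAAAAAAAAAAAAAAAAAAAAAAAAAAAAAAAAAAAAAAAAAAAAAAAAAAAAAAAAAAAAAAAAAAAAAAAAAAAAAAAAAAAAAAAAAAAAAAAAAAAAABDAAAAAAAAADh4AAAAAAAADwYAAAAAAAR8MAAAAAAAAYQAAAAAAAAC4gAAAAAAAAfyIAAAAAAADPJgAAAAAAAI+jwAAAAAAAh/CAAAAAAAQD2QAAAAAACQPSAAAAAAAQA5IAAAAAACIHkgAAAAAABwYSAAAAAAAODgGAAAAAADwcAQAAAAAAADwAgAAAAAAAfAAAAAAAAAD8AAAAAAAAAfgAAQAAAC/38AAAAAAAP//wAAIAAAA//8AAEgAAAB+egABwAAAAL/PgAYAAAAA8AHADAAAAABAAAAIAAAAACAAAAgAAAAAIBAAAAAAAAAQCAAAAAAAAA4MAAAAAAAAD9/AAAAAAAC7oCAAAAAAAAQAAAAAAAAABgAMAAAAAAACAAMAAAAAAA=="/>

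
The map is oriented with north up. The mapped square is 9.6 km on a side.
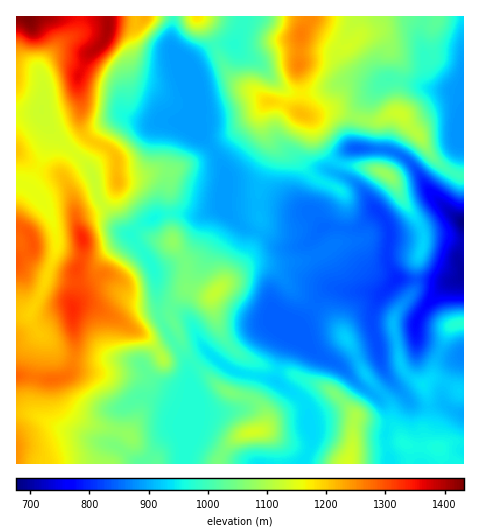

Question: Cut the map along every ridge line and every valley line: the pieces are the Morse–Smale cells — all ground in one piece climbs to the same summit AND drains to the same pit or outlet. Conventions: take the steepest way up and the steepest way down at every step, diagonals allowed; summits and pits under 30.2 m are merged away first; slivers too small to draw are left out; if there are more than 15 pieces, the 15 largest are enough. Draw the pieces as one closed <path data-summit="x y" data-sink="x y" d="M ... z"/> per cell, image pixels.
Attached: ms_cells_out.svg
<path data-summit="82 238" data-sink="463 222" d="M50 129l-6 26-15 32 14 14 8 15 5 15 1 17-13 39-13 25-3 3-12 0 0 97 19 3 31 15 49 15 7-35 14-11 4-3 11 2 28 14 13 3 3-1 1-12-1-5-3-2-12-1-21-9-13-14-3-4 3-6 28-20-14-25-6-49-20-29-16-13-18-24-6-23-6-12z"/><path data-summit="216 292" data-sink="463 222" d="M223 207l-23 9-17-3-22 1-18 10-11 12 22 31 6 49 11 23 12 15 6 17 11-12 9-6 14 12 13 7 40 9 6-28 9-21-1-4 4 1 20-23-17-12-25-26-9-4-11 0-7 3 12-5 23 1 29-4 27-15 4-6 2-9-17-3-17 16-13 5-10 0-23-14-17-5z"/><path data-summit="301 113" data-sink="463 222" d="M234 44l-20 2-28 20 7 11 6 24-7 26 19 19 13 22 0 39 47-2 23 6 12 0 8 5 11-33-10-5-10-10-7-11 0-7 10-21 0-11-3-2 6 3 5 18 7 13 6 7 8 5 9-11 8-4-2-15 2-13 6-14 21-21-12 1-11-4-15 0-30 12-20 0-12-6-21-23-17-10z"/><path data-summit="28 17" data-sink="463 222" d="M126 116l-10 3-15 11-16 28 9 20 6 23 25 32 6 2 12-11 18-10 22-1 17 3 24-9 0-39-10-17-17-19-10-8-12-3-27 2z"/><path data-summit="108 27" data-sink="463 222" d="M136 16l-55 0-3 16-17 11-21 24 4 21-2 18 1 11 10 16 31 29 15-30 21-16 28 7 27-2 17 6 7-26-9-31-17-20-20-7-14-12-3-5z"/><path data-summit="348 463" data-sink="463 222" d="M292 329l-10 24-6 28 22 14 10 12 4 35-8 22 160-1-1-50-8-1-10-8-17 3-4 30 3 5 4 4-24-1-5-4-3-9-7-9 0-14-5-11-5-5-6 3-14-9-21-21-25-13z"/><path data-summit="253 432" data-sink="463 222" d="M209 353l-9 6-11 13 7 35-10 35-2 21 118 1 10-22-3-29-4-10-28-22-41-9-13-7z"/><path data-summit="301 34" data-sink="463 222" d="M309 16l-64 0-11 29 9 9 17 10 21 23 12 6 20 0 30-12 15 0 11 4 9 0 11-6 10 1 2-10-1-7-19-27-6-2-12 0-12 10-8 4-25-14-7-3-9 1 8-13z"/><path data-summit="28 17" data-sink="397 279" d="M421 230l-14 4-18 2-2 23 9 20-14 15-49-6-8 3-11 15 18 13 8 10 13 20 9 21 19 22 7-7 2-6 20 23 7 4 10 1 1-10-4-11-13-8-10-13-8-40 2-11 17-20 4-9 0-21 7-18z"/><path data-summit="28 17" data-sink="463 222" d="M455 217l-6 0-14 8-13 4 1 17-7 18 0 21-4 9-17 20-2 11 8 40 10 13 13 8 4 11 0 9 17-2 10 8 8 1 1-57-11 1-8-3-24-10-5-7 0-15 11-17 19-21 18-8 0-54z"/><path data-summit="301 34" data-sink="463 134" d="M463 16l-152 0-8 15 15 3 25 14 8-4 12-10 15 1 8 6 14 22-1 17 35 10 24 2 5 6z"/><path data-summit="216 292" data-sink="397 279" d="M377 211l-20 17-15 0-2 10-4 6-27 15-29 4-23-1-5 2 11 0 13 6 21 24 15 11 4-1 9-13 8-3 49 6 14-16-9-19 2-30-4-11z"/><path data-summit="400 113" data-sink="463 222" d="M395 79l-11 2-24 24-7 19 0 22 12 3 19 0 19 7 10 9 15 24 11 13-1-5 4-7 12-17-13-8-11-11-10-18-22-24 1-31z"/><path data-summit="28 17" data-sink="463 222" d="M146 396l-10 3-14 11-7 35 25 19 43 0 3-22 9-26-16-4z"/><path data-summit="33 244" data-sink="463 222" d="M20 183l-4 0 0 131 12 1 16-28 12-35 1-14-6-22-6-12-12-14z"/>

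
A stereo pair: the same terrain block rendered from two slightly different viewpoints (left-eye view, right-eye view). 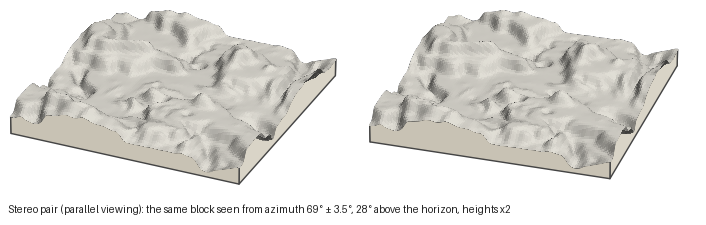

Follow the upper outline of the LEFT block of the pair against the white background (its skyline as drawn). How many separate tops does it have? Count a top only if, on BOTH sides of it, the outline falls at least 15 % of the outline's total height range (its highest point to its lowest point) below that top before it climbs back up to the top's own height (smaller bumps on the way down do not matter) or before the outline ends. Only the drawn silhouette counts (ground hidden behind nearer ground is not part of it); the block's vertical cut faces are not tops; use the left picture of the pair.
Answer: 1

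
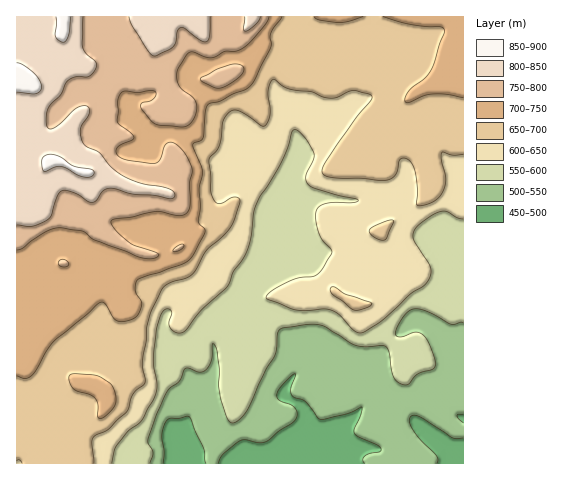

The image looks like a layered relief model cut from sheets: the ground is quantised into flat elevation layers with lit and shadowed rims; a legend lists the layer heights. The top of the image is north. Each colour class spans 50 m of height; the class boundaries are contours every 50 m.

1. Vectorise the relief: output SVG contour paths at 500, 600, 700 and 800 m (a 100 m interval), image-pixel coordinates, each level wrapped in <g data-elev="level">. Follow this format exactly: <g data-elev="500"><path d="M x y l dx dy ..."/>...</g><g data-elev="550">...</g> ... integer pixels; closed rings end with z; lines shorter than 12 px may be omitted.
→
<g data-elev="500"><path d="M163 463l1-11-2-17 3-11 4-6 10 0 8-2 3 2 14 30 2 15"/><path d="M218 463l5-9 16-13 6-1 13 3 7-1 30-22 2-6-2-5-4-4-12-5-2-4 3-9 14-13 1 0 0 2-4 13 0 6 3 2 12 5 13 17 6 0 22-5 15-7-2 9-6 14 0 3 4 4 19 8 4 4-2 3-9 1-6 3-1 4 2 3"/><path d="M437 463l1-3-2-5-16-15-8-12-3-7 2-5 3-1 6 2 33 21 10 0"/><path d="M463 423l-6-7 1-2 5 0"/></g><g data-elev="600"><path d="M112 463l4-17 12-15 13-10 14-26 2-11-3-19 0-11 3-26 4-14 5-5 5 1 1 3-3 9 1 5 5 5 7 1 5-4 15-20 26-23 5-14 10-13 5-11 8-42 4-10 22-35 11-31 5 1 6 5 10 17-1 7-7 16 2 9 7 4 24 6 16 4 3 2-7 2-22 0-10 4-3 8 1 13 5 11 9 11 0 5-9 14-6 6-18 3-11 4-17 10-4 5 1 2 30 11 28-1 7 1 8 5 15 16 5 2 3-1 20-12 27-26 14-8 5-7 2-7-1-6-17-28 0-6 4-5 14-11 10-5 6 1 9 5 7 2"/></g><g data-elev="700"><path d="M98 418l4 0 3-2 10-11 1-9-4-10-15-10-21-2-6 1-1 6 4 8 17 6 6 4 2 6z"/><path d="M17 376l8 3 7-4 21-33 46-39 4-1 2 2 8 14 4 3 8 0 10-3 4-5 3-8-1-4-6-10 2-11 45-16 10-7 13-26-7-10 2-14-1-19 3-17-9-26 10-7 3-30 3-4 12-3 11-7 13-4 7-6 19-37-1-11 1-4 11-15"/><path d="M314 17l6 3 20 3 9-2 14-4"/><path d="M383 17l24 7 19 3 14 0 4 2 0 4-12 36-7 9-16 13-4 6 0 5 5 0 14-6 8-2 14 0 17 3"/></g><g data-elev="800"><path d="M17 225l15 1 16-6 4-5 6-20 5-5 13 4 15 8 5-1 8-11 6-2 22 6 22 1 15 4 4-1 2-2-1-4-5-3-29-6-17-7-12-9-12-14-15-8-3-6-1-9 9-17 0-4-1-3-5 0-7 2-22 20-5 1-2-3-1-9 2-8 13-14 6-13 8-5 14-1 7-8 0-6-10-8-3-7 0-30"/><path d="M129 17l3 9 13 20 6 8 3 2 19-9 3-5 2-11 3-4 4 1 16 13 6 1 3-7 0-18"/><path d="M245 17l-2 11 2 3 11-7 4-7"/></g>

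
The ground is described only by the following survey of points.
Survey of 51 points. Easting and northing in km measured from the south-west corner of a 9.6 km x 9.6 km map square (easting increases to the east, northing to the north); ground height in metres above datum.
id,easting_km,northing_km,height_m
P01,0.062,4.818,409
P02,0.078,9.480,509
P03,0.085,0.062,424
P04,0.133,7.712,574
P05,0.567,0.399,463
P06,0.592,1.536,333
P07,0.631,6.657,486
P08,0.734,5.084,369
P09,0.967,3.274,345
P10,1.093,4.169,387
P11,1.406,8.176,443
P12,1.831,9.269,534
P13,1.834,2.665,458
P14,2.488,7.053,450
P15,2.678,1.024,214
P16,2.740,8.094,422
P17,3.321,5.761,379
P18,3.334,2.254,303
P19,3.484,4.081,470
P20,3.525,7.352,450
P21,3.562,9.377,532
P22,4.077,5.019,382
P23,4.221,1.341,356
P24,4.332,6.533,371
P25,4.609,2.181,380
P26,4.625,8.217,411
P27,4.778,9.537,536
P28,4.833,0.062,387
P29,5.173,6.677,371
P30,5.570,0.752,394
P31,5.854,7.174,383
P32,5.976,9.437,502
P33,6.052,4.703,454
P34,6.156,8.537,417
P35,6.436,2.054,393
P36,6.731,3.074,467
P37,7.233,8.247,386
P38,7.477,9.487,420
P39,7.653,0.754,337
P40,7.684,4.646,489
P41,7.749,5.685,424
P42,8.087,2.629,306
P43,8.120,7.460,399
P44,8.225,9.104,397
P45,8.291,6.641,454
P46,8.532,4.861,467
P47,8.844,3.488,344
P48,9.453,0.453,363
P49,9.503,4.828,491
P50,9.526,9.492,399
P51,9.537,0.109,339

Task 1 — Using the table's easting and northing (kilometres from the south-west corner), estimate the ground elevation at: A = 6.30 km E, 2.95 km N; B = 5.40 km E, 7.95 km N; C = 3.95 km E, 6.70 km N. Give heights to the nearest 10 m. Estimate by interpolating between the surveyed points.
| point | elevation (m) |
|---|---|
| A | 390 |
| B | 410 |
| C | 380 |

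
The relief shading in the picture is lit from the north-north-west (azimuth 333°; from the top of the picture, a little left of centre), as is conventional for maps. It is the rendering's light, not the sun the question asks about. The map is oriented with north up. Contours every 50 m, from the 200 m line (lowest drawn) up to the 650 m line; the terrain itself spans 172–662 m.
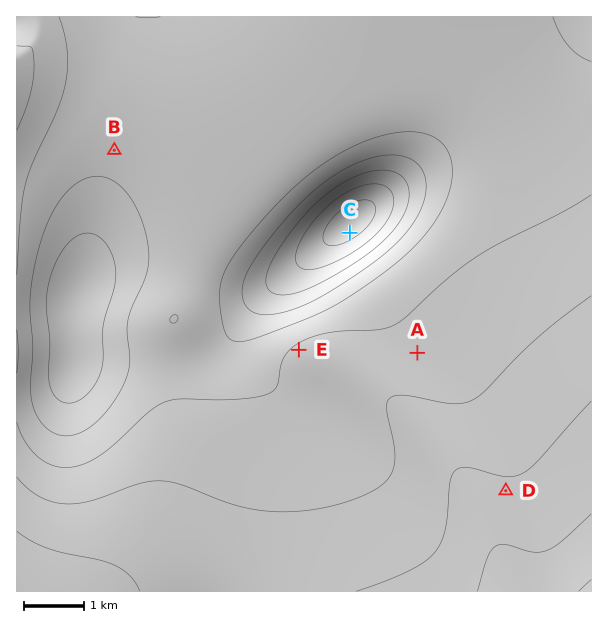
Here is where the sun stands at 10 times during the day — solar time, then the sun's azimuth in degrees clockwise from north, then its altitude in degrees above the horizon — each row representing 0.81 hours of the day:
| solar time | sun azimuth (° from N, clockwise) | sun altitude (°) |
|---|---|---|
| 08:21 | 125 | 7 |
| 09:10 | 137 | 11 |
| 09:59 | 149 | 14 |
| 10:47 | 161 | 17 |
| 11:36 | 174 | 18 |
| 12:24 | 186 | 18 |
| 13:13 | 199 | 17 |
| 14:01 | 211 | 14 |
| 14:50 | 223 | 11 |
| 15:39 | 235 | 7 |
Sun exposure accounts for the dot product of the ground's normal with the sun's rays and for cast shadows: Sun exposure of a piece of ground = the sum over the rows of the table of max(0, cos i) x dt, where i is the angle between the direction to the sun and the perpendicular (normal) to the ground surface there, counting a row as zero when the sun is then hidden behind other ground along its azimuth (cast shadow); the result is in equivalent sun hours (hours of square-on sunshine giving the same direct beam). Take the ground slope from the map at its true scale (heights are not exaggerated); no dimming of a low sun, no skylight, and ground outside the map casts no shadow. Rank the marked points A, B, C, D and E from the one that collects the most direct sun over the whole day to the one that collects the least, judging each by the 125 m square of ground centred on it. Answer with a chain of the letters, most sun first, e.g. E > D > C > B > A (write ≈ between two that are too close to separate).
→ B > A ≈ D ≈ E > C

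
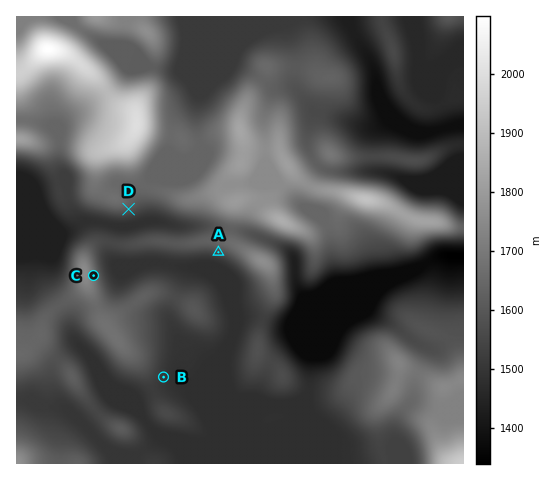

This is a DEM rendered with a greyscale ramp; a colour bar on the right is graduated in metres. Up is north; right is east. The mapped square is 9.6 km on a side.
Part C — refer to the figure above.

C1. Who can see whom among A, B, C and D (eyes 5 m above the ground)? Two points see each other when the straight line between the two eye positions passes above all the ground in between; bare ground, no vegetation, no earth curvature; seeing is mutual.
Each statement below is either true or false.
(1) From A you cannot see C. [false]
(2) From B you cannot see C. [true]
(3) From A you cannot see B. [true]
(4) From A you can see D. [false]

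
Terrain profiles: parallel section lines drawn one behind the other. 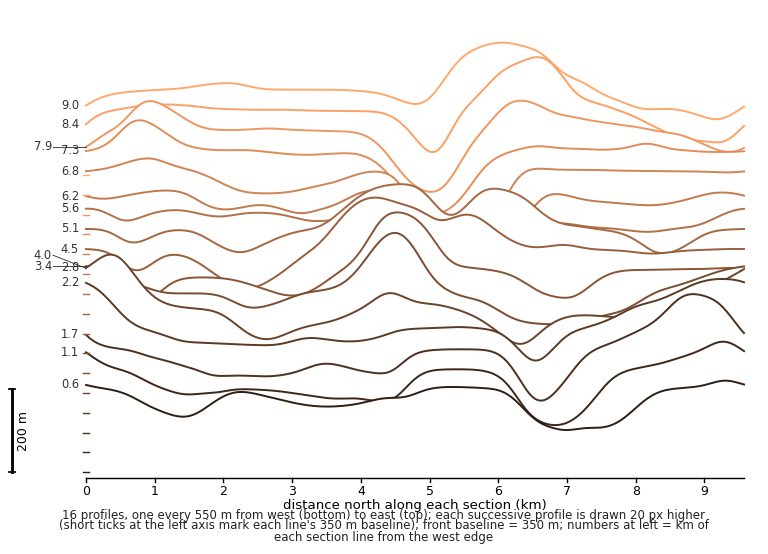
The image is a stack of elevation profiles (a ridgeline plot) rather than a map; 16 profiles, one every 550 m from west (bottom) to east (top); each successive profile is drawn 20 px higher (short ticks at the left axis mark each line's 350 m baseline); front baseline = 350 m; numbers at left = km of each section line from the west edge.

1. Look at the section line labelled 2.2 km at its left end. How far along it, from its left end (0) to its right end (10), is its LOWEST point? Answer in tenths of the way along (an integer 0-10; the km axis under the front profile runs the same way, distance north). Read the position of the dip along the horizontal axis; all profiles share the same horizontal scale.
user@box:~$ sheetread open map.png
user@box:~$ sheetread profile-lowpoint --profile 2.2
7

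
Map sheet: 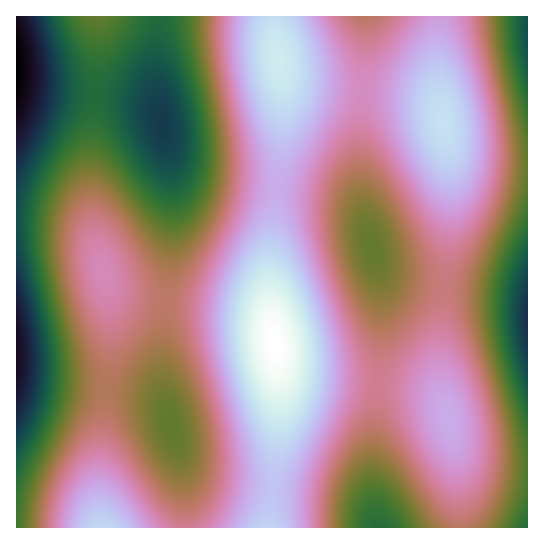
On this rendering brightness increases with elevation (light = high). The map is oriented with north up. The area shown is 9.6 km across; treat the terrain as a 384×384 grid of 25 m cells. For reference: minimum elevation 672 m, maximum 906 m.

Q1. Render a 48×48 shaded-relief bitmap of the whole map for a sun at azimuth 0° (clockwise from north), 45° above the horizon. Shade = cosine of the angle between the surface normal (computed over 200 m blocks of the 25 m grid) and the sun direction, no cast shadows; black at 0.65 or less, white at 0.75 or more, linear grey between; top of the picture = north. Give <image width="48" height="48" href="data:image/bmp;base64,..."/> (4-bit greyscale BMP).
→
<image width="48" height="48" href="data:image/bmp;base64,Qk32BAAAAAAAAHYAAAAoAAAAMAAAADAAAAABAAQAAAAAAIAEAAATCwAAEwsAABAAAAAAAAAAAAAAABEREQAiIiIAMzMzAERERABVVVUAZmZmAHd3dwCIiIgAmZmZAKqqqgC7u7sAzMzMAN3d3QDu7u4A////AJmaq7vMzMzMzMu7uqqZiId3ZmVVVVVVZpmqq7zMzMzMzLu7qqmYiHd2ZlVVVVVVZqqru8zMzMzMy7uqqpmId3ZmZVVVVVVmZqu7zMzNzMzMu7qqmZiHdmZlVVVVVVZmZ7u8zM3dzMzLu6qZmId3ZmVVVVVVVmZnd7zMzM3czMy7qpmIiHdmZVVVVVVVZmd3iMzMzMzMzLu6qZiHd3ZmVVVVVVVWZneIiczMzMzMu7qqmYh3dmZlVVVVVVZmd3iJmczMzMy7uqqZiHdmZmZVVVVVVmZneIiZqszMy7u7qpmYh3ZmZmVVVVVmZmd4iJmaqsy7u7uqqZiId2ZmVVVVVmZmd3eImZqqu7u7qqqpmIh3dmZVVmZmZmZ3eIiZmqqru7uqqpmZiId3ZmVVZmZmZ3d4iJmaqqu7u6qZmZiIh3d2ZmVWZmZ3d4iImZqqq7u7u6mYiIiHd3dmZmZmZ3d3iImZmqqru7u7u5iIh3d3d3ZmZmZmd3iIiZmqqqu7u7u7u4h3d3d3d2ZmZmZ3eIiZmaqqq7u7u7u6qnd3Zmd3d3d3d3d4iZmZqqq7u7u7u7qqqnZmZmZnd3d3d4iImaqqqru7u7u7u6qqmWZmZmZ3d3eIiIiZqqq7u7u7u7u7qqmZmGZmZmd3eIiImZmqq7u7u7u7u7qqqpmYiGZmZnd4iImZmqqru7u7u7u7u6qqmZiId2ZmZ3eIiZmqqqu7vMzLu7u7qqmZmId3dmZmd4iJmaqru7u8zMzLu7u6qpmIiHdmZmZneImZqqu7u7zMzMzLu7qqmYiHd3ZmZWd3iJmqq7vMzMzMzMy7uqqZmId3dmZVVXeIiaqru8zMzMzMzMu7qqmYh3dmZlVVVXiJmqu7zMzMzMzMy7u6qZmId2ZmVVVVVYmZqrvMzMzczMzLu7qpmYh3dmVVVVVVVZmqu7zMzN3czMu7u6qZiId2ZlVVVVVVVqqrvMzMzd3MzLu6qqmYh3dmZVVVVVVVZqu7zMzN3MzMy7qqmZiId2ZmVVVVVVVmZ7u8zMzMzMzLu6qZmYh3dmZlVVVVVmZmd7vMzMzMzMy7qpmYiId2ZmZVVVVVZmZ3eLzMzMzMy7u6qZiId3dmZmVVVVVmZ3d4iMzMzMzLu7qqmIh3d3ZmZmZlVmZnd4iImczMzLu7uqqZiHd3ZmZmZmZmZmd3iIiZmru7u7uqqpmYh3ZmZmZmZmZmd3eIiZmaqru7uqqqmZiId2ZmZmZmZnd3d4iJmZqqqrqqqqmZmIh3dmZmZmZnd3eIiImZqqqqu6qpmZmIiHd3ZmZmZnd3d4iImZmqqqq7u5mZiIiId3d2ZmZmZ3d4iImZmqqqu7u7u5iIiId3d3dmZmZnd4iImZmqqqq7u7u7u4h3d3d3dmZmZmZ3eImZmqqqu7u7u7u6qnd3dmZmZmd3d3d4iZmqqqu7u7u7u7uqqnZmZmZmZnd3d3iImaqqu7u7u7u7u7qqmWZmZmZmd3d3iIiZqqu7u7zMu7u7uqqZmGZVZmZmd3eIiImaqru7vMzMy7u7uqmZiA=="/>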